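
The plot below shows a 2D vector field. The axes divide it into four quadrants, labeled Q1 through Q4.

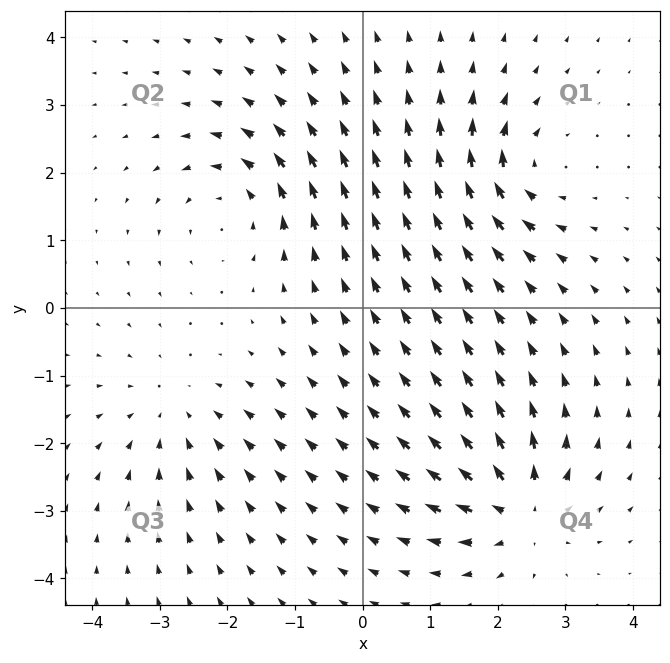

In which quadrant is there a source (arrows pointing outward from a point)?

The source sits at approximately (2.3, -3.0), which lies in quadrant Q4. The divergence there is about +6, positive as expected for a source.

Q4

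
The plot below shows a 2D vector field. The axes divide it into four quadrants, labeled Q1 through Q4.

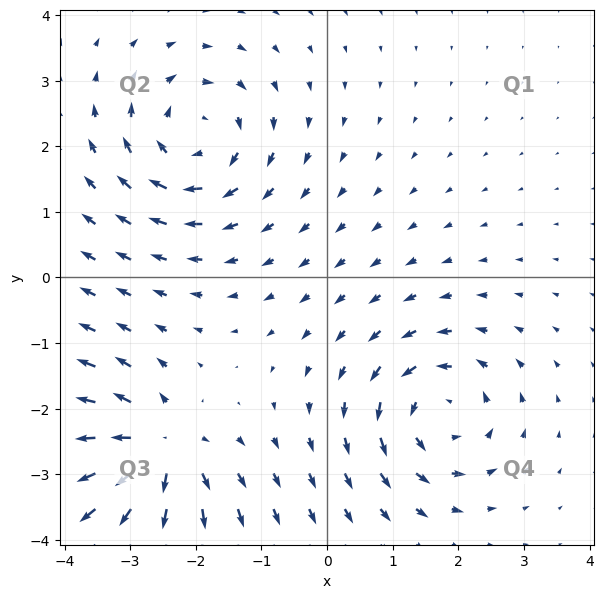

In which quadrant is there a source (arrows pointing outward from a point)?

Q3

The source sits at approximately (-2.6, -2.6), which lies in quadrant Q3. The divergence there is about +7, positive as expected for a source.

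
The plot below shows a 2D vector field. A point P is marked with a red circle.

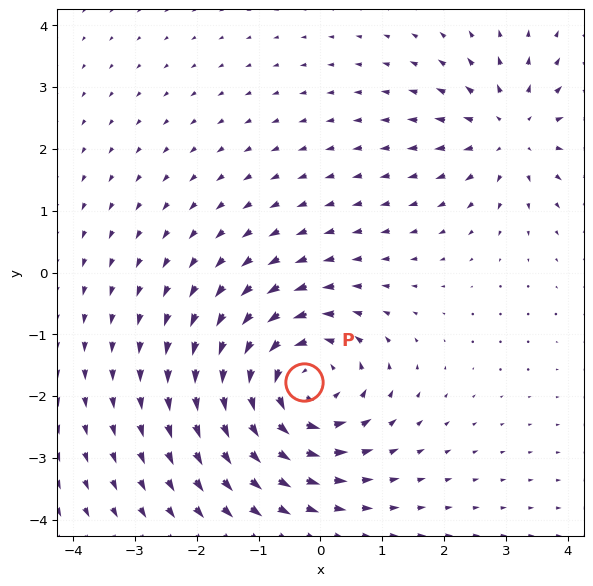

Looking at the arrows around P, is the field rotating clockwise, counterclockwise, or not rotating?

Near P at (-0.3, -1.8) the arrows circulate counterclockwise. The curl (z-component) there is about +4; positive curl means counterclockwise rotation.

counterclockwise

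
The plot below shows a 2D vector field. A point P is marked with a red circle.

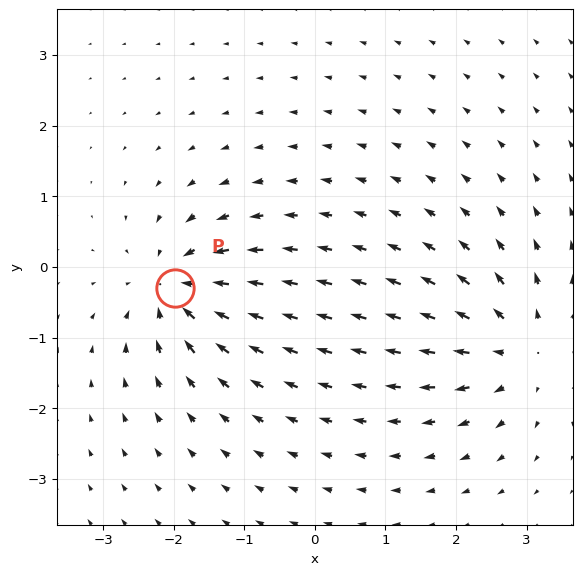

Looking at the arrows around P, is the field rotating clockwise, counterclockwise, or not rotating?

Near P at (-2.0, -0.3) the arrows show no circulation. The curl there is ≈0.

not rotating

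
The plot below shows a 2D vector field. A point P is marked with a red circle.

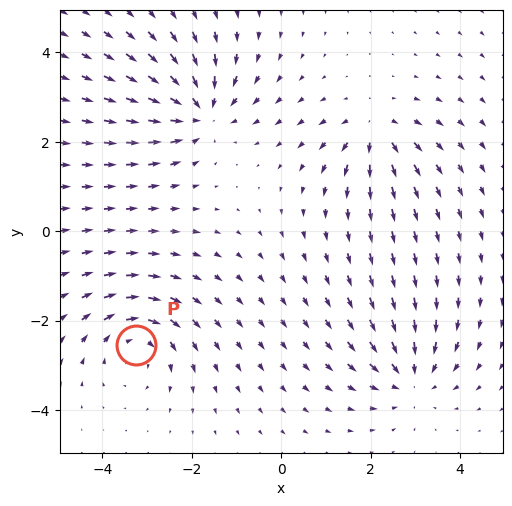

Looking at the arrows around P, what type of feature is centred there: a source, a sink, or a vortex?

At P (-3.3, -2.6) the arrows circulate clockwise. Divergence ≈0, curl about -4 — near-zero divergence with nonzero curl is a vortex.

vortex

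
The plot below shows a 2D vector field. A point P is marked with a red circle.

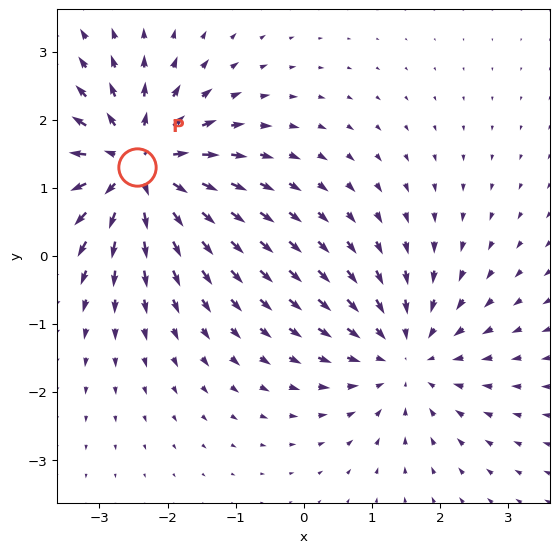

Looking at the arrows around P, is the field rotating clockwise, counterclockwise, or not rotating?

not rotating

Near P at (-2.5, 1.3) the arrows show no circulation. The curl there is ≈0.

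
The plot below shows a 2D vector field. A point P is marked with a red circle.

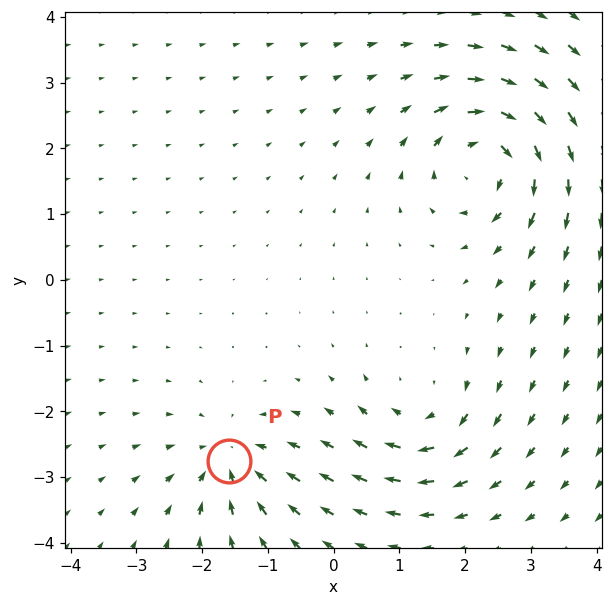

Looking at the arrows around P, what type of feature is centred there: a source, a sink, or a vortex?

At P (-1.6, -2.7) the arrows converge inward. Divergence about -4, curl ≈0 — negative divergence with near-zero curl is a sink.

sink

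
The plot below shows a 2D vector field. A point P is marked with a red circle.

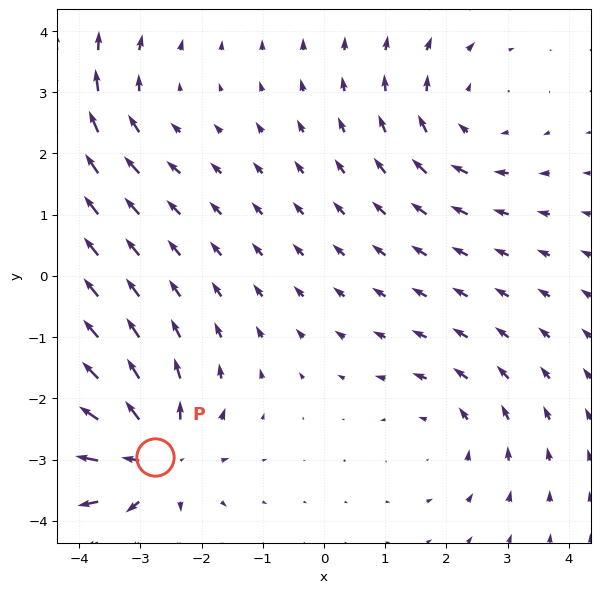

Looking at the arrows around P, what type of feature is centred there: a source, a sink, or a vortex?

At P (-2.8, -3.0) the arrows spread outward. Divergence about +6, curl ≈0 — positive divergence with near-zero curl is a source.

source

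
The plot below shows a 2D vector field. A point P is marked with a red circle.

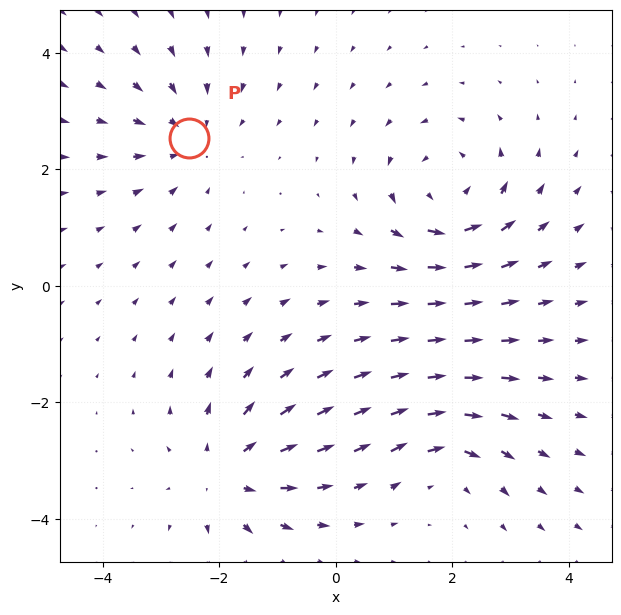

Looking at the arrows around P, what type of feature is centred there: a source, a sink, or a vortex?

At P (-2.5, 2.5) the arrows converge inward. Divergence about -4, curl ≈0 — negative divergence with near-zero curl is a sink.

sink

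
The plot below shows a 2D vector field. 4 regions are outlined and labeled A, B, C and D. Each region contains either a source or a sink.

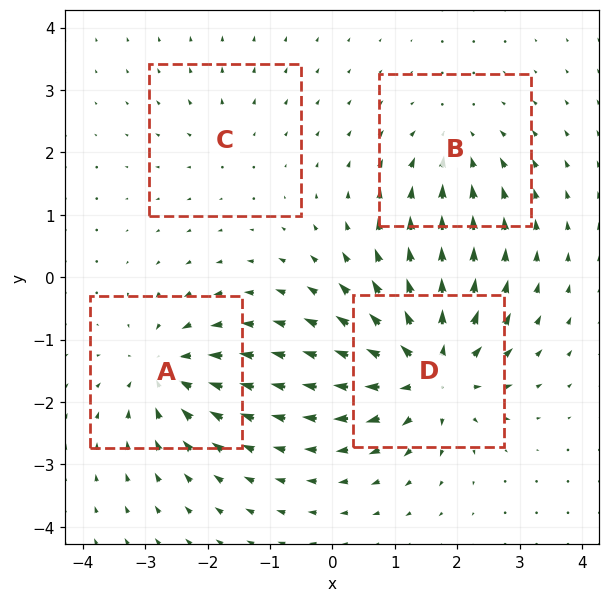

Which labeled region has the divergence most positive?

D

Divergence at each region's feature centre — A: about -6, B: about -4, C: about +2, D: about +9. Region D is most positive.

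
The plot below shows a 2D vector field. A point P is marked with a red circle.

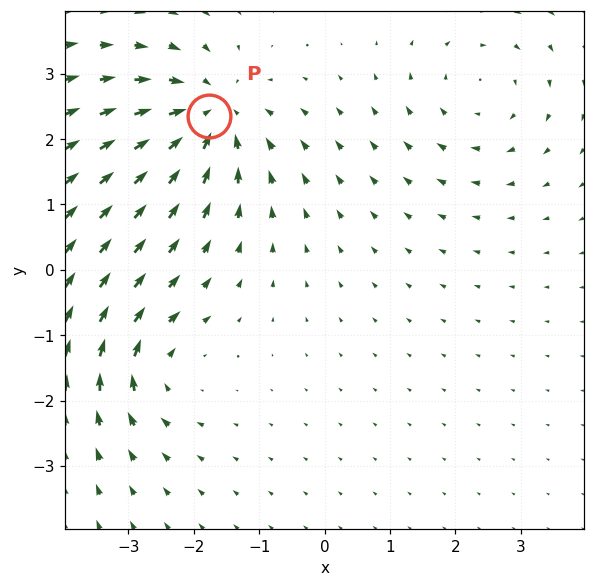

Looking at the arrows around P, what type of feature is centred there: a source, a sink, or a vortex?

sink

At P (-1.8, 2.3) the arrows converge inward. Divergence about -5, curl ≈0 — negative divergence with near-zero curl is a sink.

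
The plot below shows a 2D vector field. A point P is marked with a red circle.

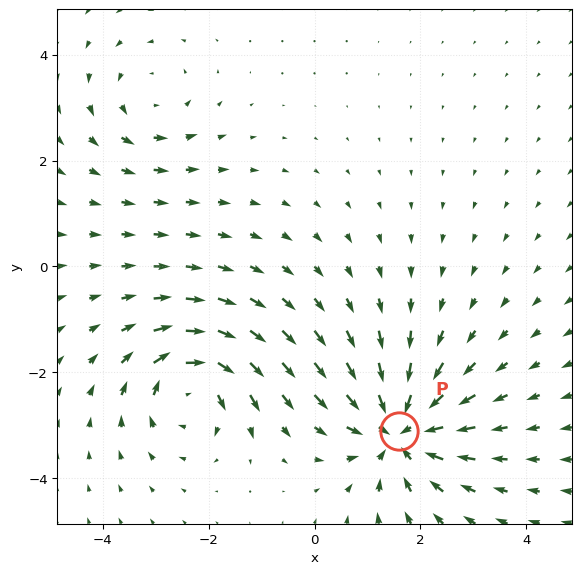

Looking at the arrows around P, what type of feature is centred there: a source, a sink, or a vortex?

sink

At P (1.6, -3.1) the arrows converge inward. Divergence about -6, curl ≈0 — negative divergence with near-zero curl is a sink.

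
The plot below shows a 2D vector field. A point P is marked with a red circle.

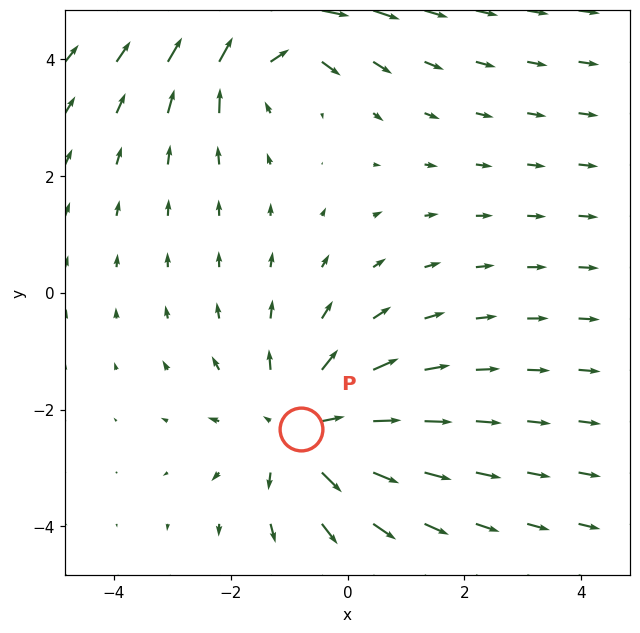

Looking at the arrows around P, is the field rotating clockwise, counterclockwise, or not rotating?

Near P at (-0.8, -2.3) the arrows show no circulation. The curl there is ≈0.

not rotating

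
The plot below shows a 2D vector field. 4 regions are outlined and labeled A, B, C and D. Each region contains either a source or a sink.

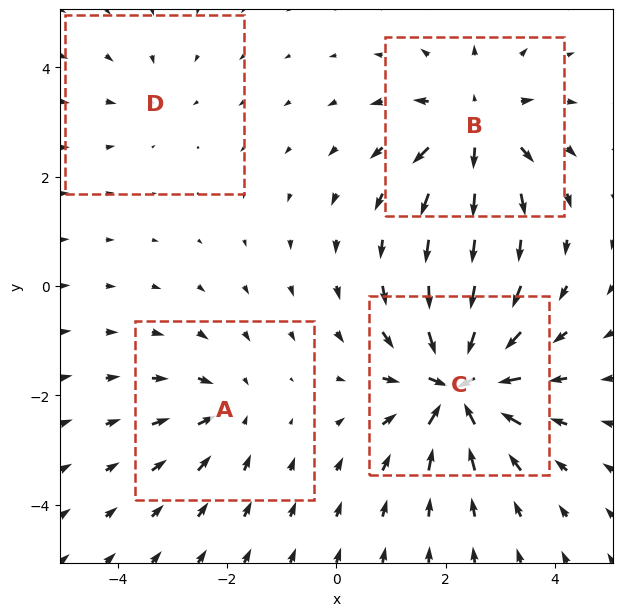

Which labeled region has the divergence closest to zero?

D

Divergence at each region's feature centre — A: about -4, B: about +6, C: about -9, D: about -2. Region D is closest to zero.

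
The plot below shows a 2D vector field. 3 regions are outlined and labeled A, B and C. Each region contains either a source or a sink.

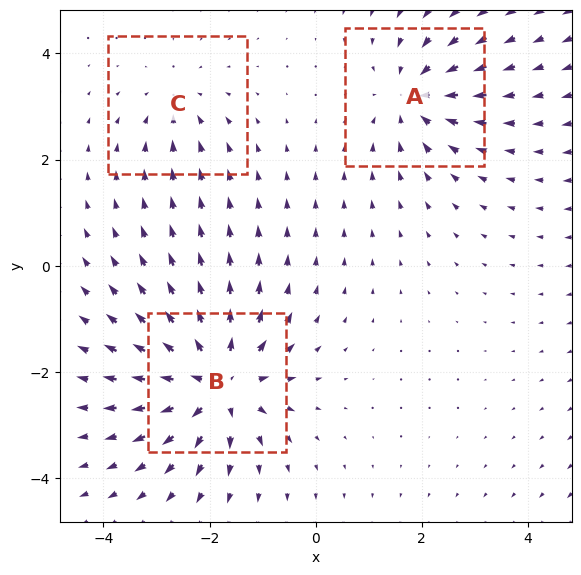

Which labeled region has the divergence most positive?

Divergence at each region's feature centre — A: about -4, B: about +5, C: about -2. Region B is most positive.

B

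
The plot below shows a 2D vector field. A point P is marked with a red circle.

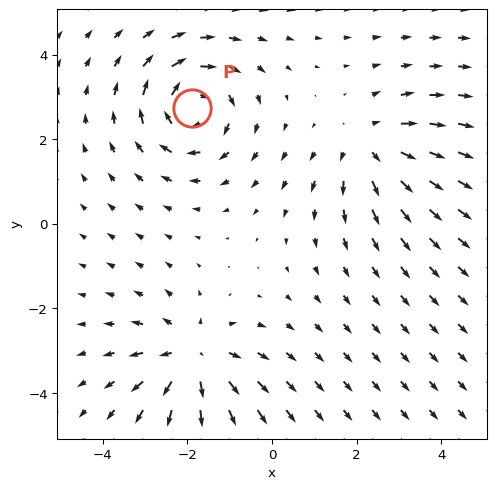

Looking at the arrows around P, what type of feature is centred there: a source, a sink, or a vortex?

At P (-1.9, 2.7) the arrows circulate clockwise. Divergence ≈0, curl about -4 — near-zero divergence with nonzero curl is a vortex.

vortex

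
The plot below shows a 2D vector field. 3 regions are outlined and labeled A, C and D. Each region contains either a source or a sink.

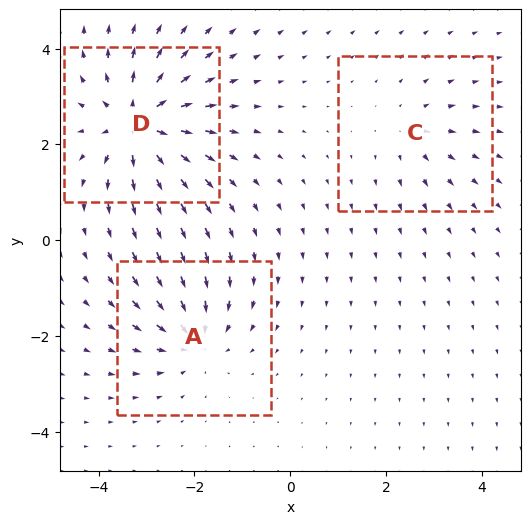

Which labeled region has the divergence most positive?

Divergence at each region's feature centre — A: about -4, C: about +2, D: about +6. Region D is most positive.

D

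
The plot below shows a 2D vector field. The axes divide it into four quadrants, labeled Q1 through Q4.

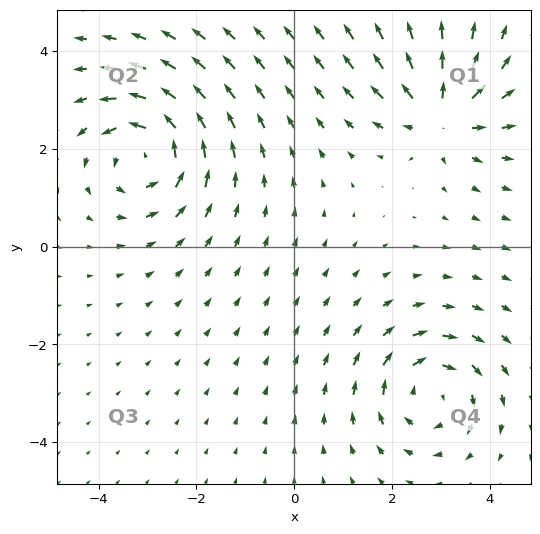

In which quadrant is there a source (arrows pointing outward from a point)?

Q1

The source sits at approximately (3.0, 2.7), which lies in quadrant Q1. The divergence there is about +5, positive as expected for a source.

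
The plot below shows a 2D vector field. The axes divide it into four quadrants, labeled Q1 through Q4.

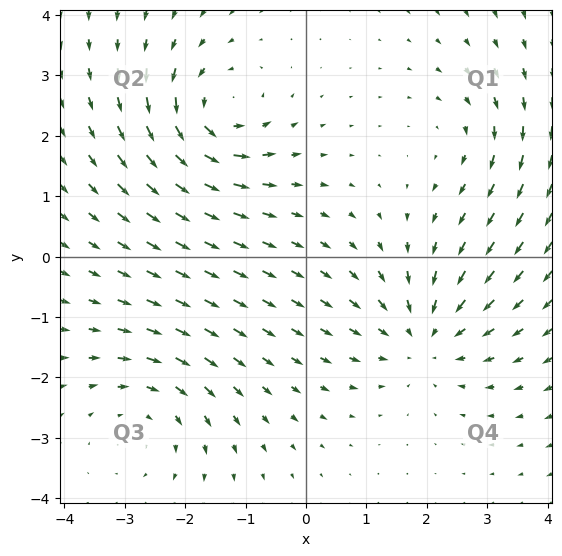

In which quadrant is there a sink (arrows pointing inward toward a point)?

Q4

The sink sits at approximately (2.0, -1.3), which lies in quadrant Q4. The divergence there is about -4, negative as expected for a sink.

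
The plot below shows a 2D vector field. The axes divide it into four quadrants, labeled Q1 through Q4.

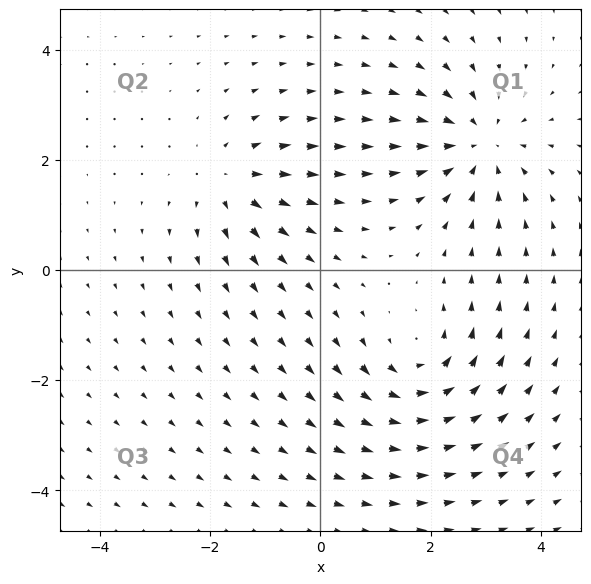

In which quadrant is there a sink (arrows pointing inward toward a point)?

Q1

The sink sits at approximately (2.9, 2.3), which lies in quadrant Q1. The divergence there is about -5, negative as expected for a sink.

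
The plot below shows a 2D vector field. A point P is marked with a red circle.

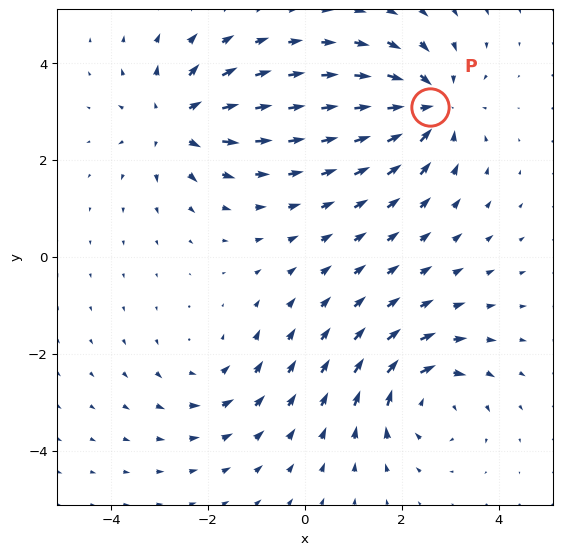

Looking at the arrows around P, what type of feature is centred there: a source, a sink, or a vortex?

At P (2.6, 3.1) the arrows converge inward. Divergence about -5, curl ≈0 — negative divergence with near-zero curl is a sink.

sink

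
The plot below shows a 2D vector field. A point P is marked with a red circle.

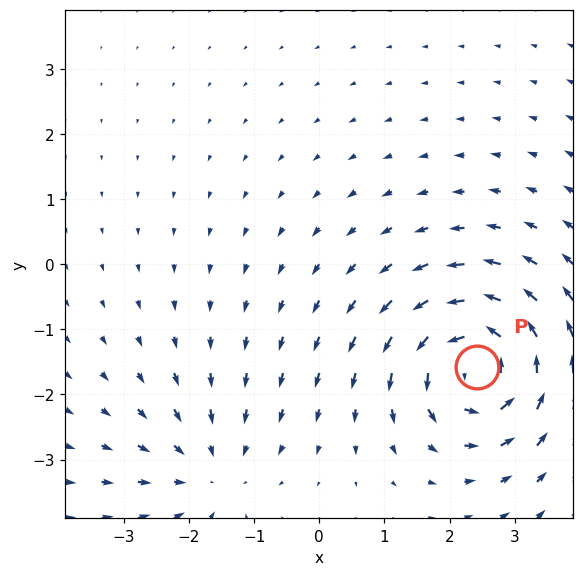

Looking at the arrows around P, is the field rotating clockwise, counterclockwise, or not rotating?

counterclockwise

Near P at (2.4, -1.6) the arrows circulate counterclockwise. The curl (z-component) there is about +7; positive curl means counterclockwise rotation.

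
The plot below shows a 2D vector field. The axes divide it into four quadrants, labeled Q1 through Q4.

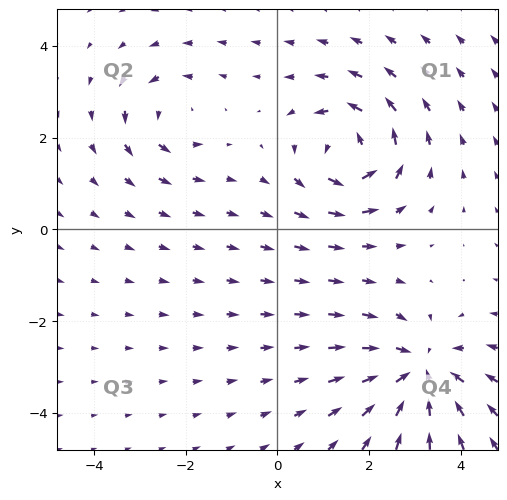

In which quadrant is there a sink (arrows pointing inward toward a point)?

Q4

The sink sits at approximately (3.1, -3.1), which lies in quadrant Q4. The divergence there is about -5, negative as expected for a sink.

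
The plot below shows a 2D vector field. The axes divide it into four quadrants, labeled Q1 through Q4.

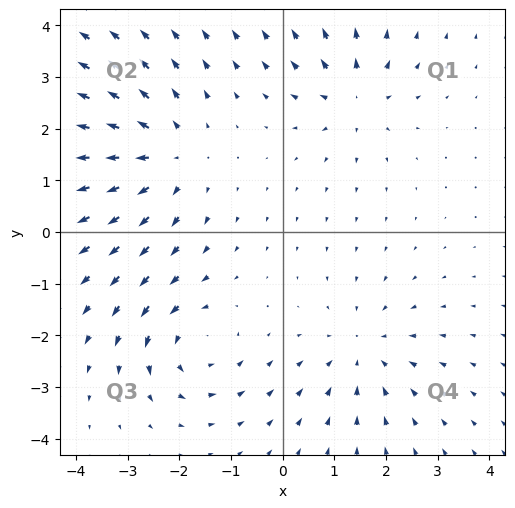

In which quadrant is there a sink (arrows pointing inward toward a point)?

Q4

The sink sits at approximately (1.6, -2.3), which lies in quadrant Q4. The divergence there is about -3, negative as expected for a sink.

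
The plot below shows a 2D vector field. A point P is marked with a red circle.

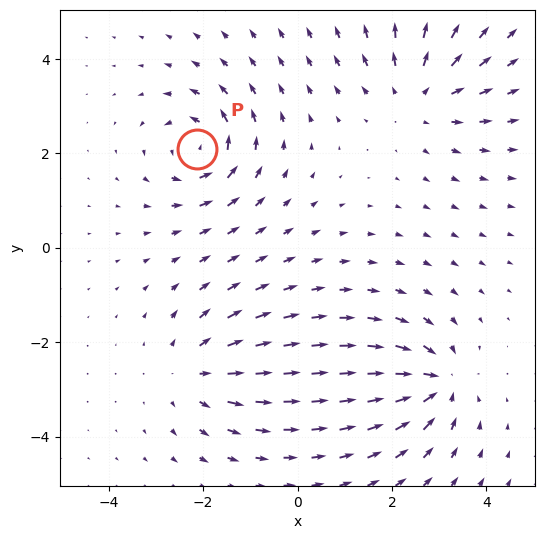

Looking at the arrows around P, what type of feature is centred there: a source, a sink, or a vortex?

At P (-2.1, 2.1) the arrows circulate counterclockwise. Divergence ≈0, curl about +6 — near-zero divergence with nonzero curl is a vortex.

vortex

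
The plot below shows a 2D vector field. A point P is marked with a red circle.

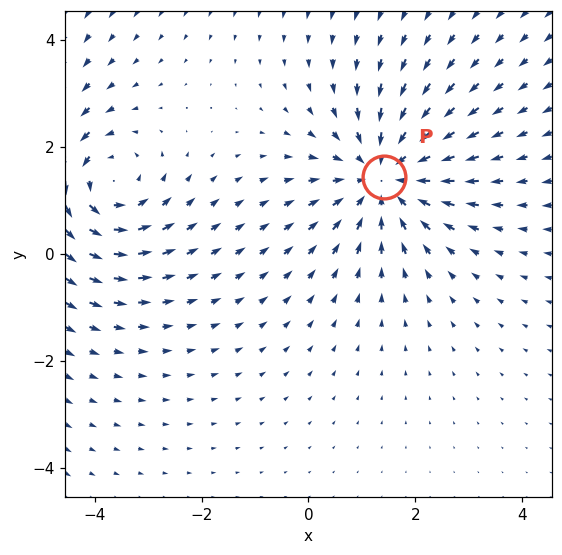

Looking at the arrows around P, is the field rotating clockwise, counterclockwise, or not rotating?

Near P at (1.4, 1.4) the arrows show no circulation. The curl there is ≈0.

not rotating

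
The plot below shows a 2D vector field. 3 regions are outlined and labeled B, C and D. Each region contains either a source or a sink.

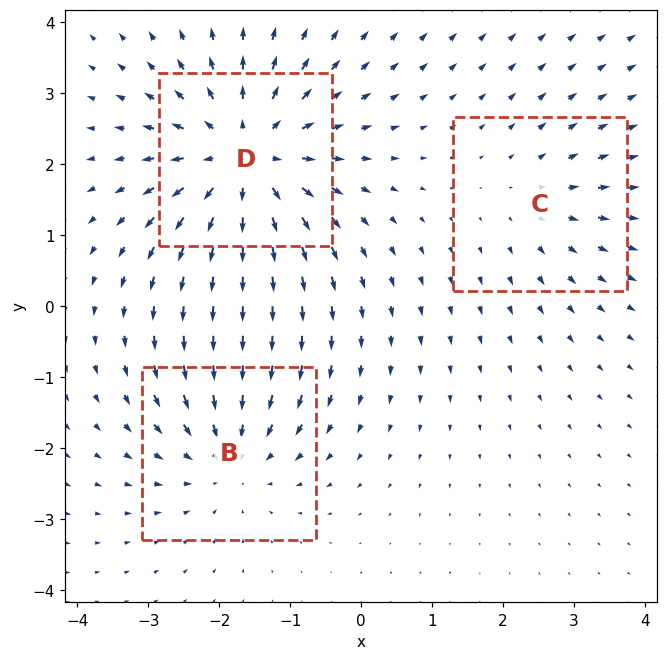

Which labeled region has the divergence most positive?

D

Divergence at each region's feature centre — B: about -3, C: about +2, D: about +5. Region D is most positive.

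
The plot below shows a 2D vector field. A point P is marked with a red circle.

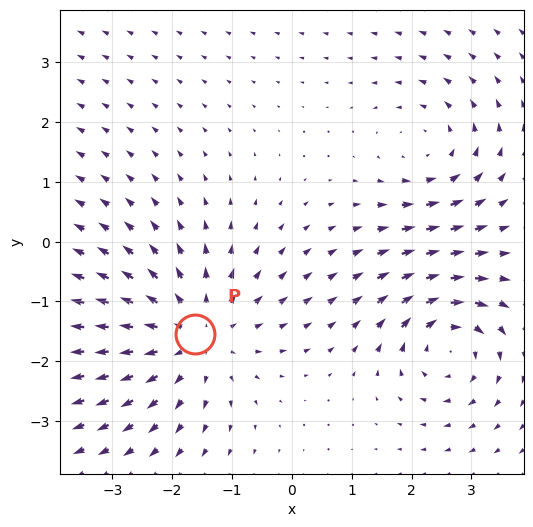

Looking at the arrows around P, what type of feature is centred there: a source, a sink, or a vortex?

At P (-1.6, -1.5) the arrows spread outward. Divergence about +3, curl ≈0 — positive divergence with near-zero curl is a source.

source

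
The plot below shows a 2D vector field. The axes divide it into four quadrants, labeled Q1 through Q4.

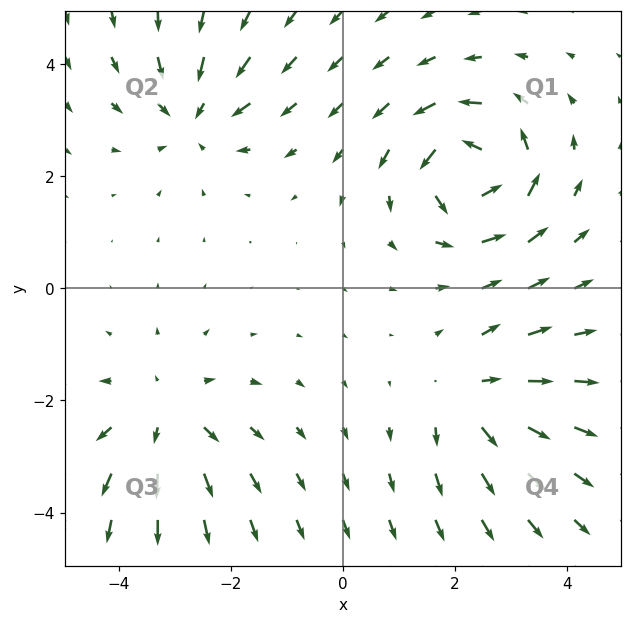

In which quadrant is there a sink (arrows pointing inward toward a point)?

The sink sits at approximately (-2.7, 3.1), which lies in quadrant Q2. The divergence there is about -4, negative as expected for a sink.

Q2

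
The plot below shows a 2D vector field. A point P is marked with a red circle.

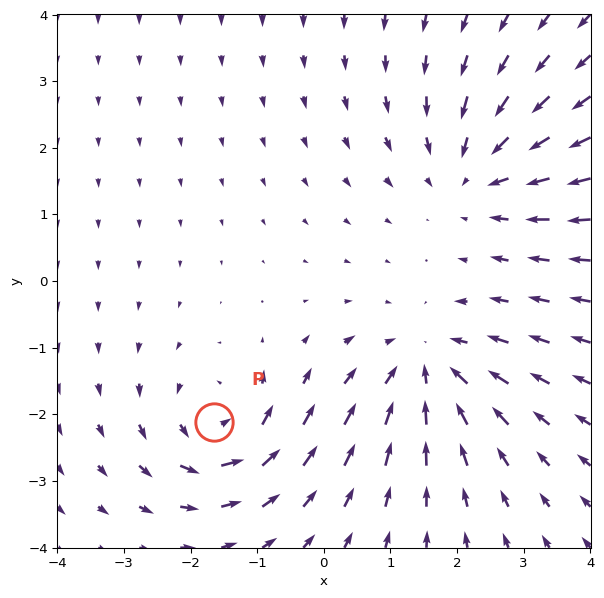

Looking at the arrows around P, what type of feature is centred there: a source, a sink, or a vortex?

vortex

At P (-1.7, -2.1) the arrows circulate counterclockwise. Divergence ≈0, curl about +5 — near-zero divergence with nonzero curl is a vortex.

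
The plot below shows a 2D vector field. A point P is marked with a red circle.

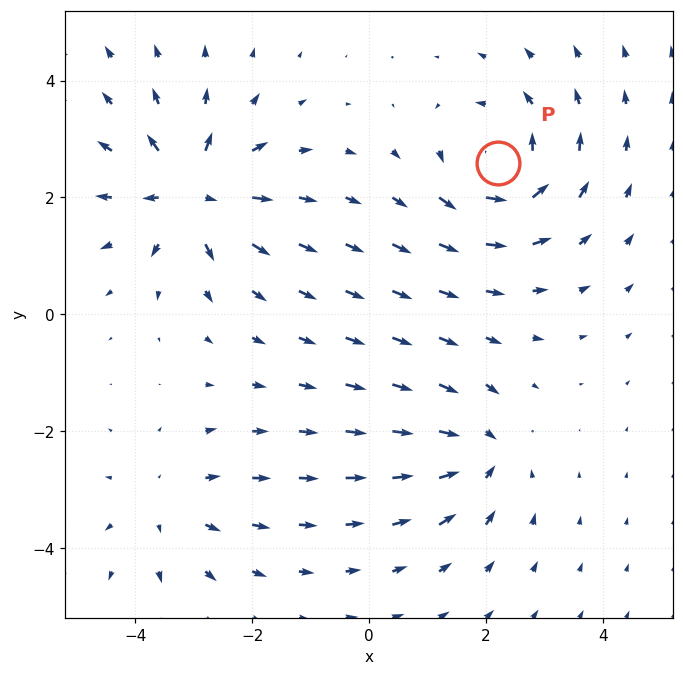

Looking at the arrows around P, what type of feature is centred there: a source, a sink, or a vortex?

At P (2.2, 2.6) the arrows circulate counterclockwise. Divergence ≈0, curl about +5 — near-zero divergence with nonzero curl is a vortex.

vortex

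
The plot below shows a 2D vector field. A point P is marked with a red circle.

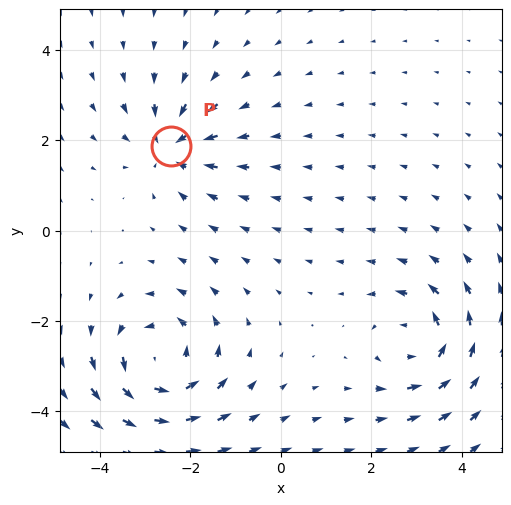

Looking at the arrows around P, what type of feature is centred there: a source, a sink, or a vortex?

sink

At P (-2.4, 1.9) the arrows converge inward. Divergence about -4, curl ≈0 — negative divergence with near-zero curl is a sink.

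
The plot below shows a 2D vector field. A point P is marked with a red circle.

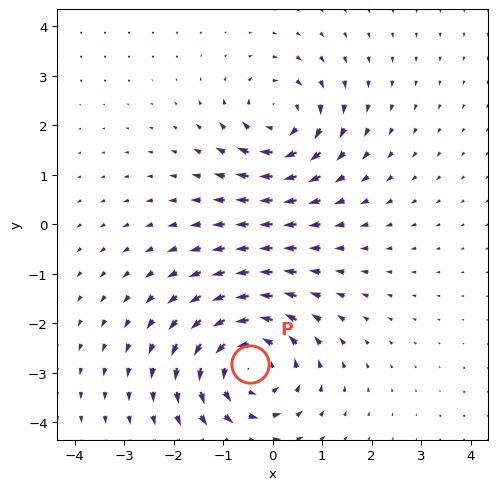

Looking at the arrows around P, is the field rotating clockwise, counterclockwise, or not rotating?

Near P at (-0.4, -2.8) the arrows circulate counterclockwise. The curl (z-component) there is about +4; positive curl means counterclockwise rotation.

counterclockwise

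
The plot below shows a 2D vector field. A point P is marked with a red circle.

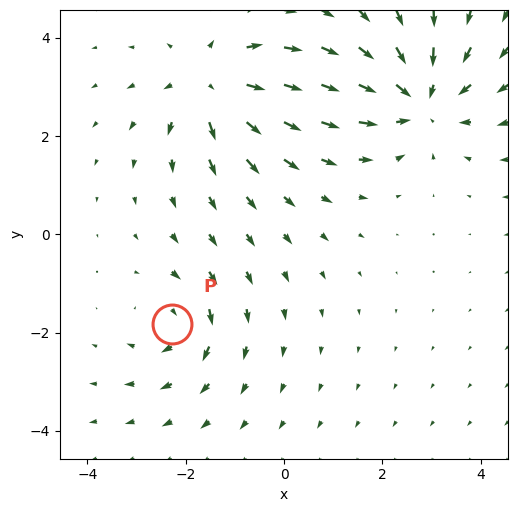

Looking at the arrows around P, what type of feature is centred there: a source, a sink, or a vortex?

At P (-2.3, -1.8) the arrows circulate clockwise. Divergence ≈0, curl about -3 — near-zero divergence with nonzero curl is a vortex.

vortex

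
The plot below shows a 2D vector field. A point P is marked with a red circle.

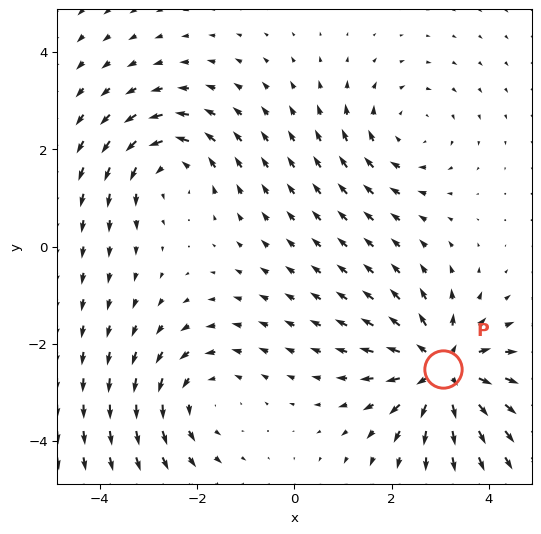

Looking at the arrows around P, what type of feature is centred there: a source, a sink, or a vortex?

source

At P (3.1, -2.5) the arrows spread outward. Divergence about +5, curl ≈0 — positive divergence with near-zero curl is a source.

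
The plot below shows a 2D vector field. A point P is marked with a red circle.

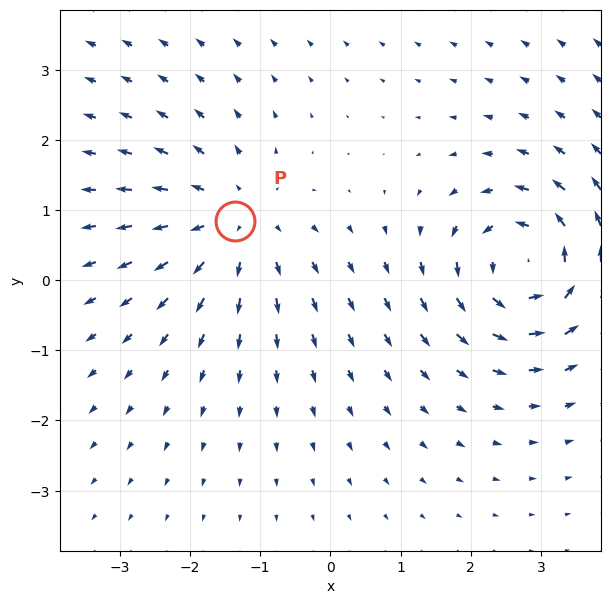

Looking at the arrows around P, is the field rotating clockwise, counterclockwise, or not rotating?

Near P at (-1.4, 0.8) the arrows show no circulation. The curl there is ≈0.

not rotating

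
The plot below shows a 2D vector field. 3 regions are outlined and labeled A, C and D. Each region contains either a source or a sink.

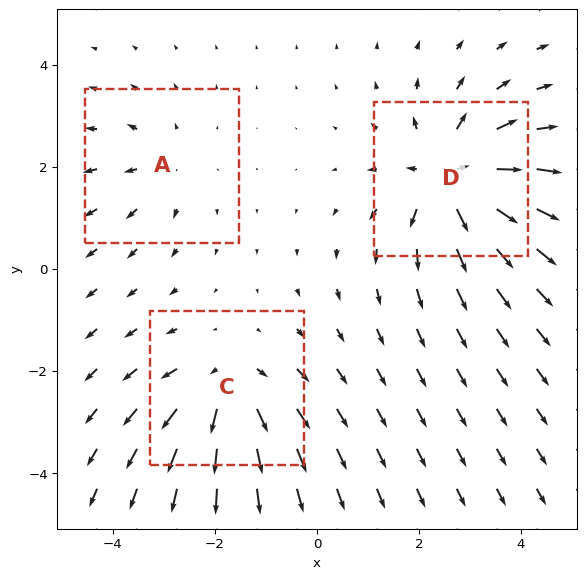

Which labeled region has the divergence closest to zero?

Divergence at each region's feature centre — A: about +2, C: about +4, D: about +5. Region A is closest to zero.

A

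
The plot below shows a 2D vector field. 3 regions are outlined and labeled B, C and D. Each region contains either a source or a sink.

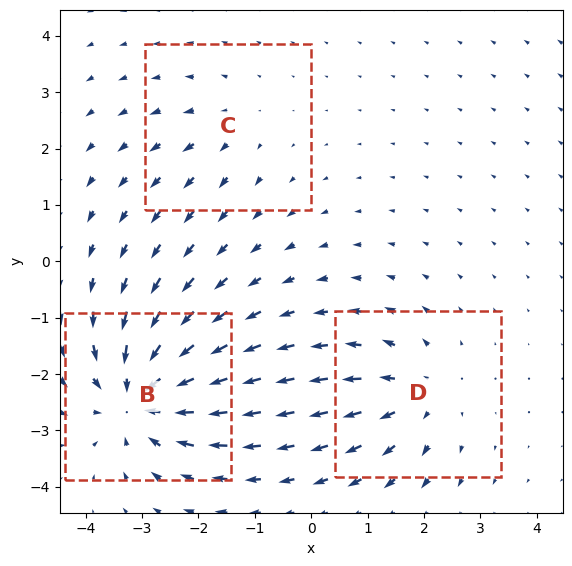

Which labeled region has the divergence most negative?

B

Divergence at each region's feature centre — B: about -5, C: about +2, D: about +3. Region B is most negative.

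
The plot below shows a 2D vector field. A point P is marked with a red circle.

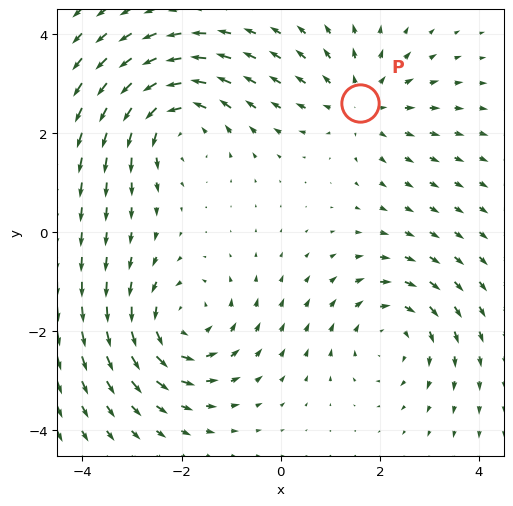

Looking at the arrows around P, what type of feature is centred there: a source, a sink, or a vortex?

At P (1.6, 2.6) the arrows spread outward. Divergence about +2, curl ≈0 — positive divergence with near-zero curl is a source.

source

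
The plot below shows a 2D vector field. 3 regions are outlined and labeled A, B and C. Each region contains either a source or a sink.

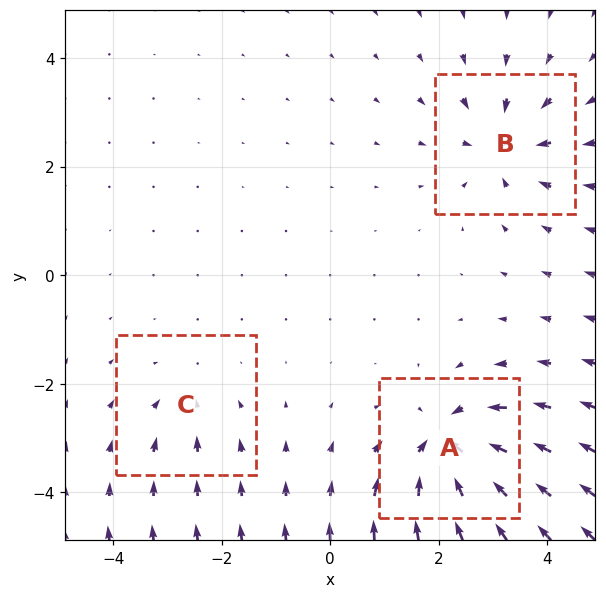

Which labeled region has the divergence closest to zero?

Divergence at each region's feature centre — A: about -6, B: about -4, C: about -2. Region C is closest to zero.

C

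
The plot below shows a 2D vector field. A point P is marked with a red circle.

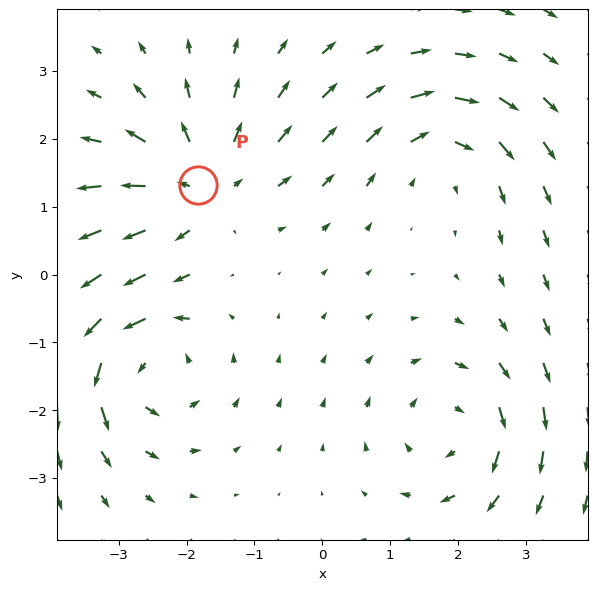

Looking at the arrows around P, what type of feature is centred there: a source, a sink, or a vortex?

source

At P (-1.8, 1.3) the arrows spread outward. Divergence about +4, curl ≈0 — positive divergence with near-zero curl is a source.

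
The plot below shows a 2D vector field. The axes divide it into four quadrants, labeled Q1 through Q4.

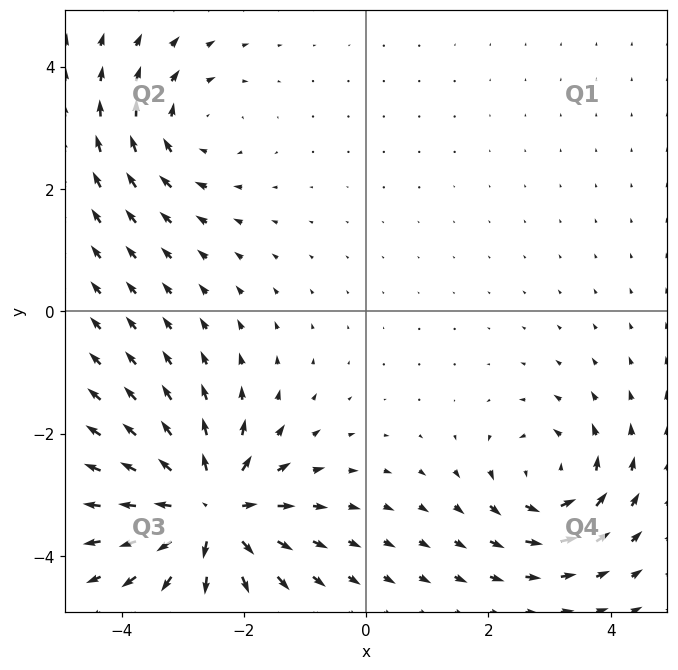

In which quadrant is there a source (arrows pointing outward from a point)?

Q3

The source sits at approximately (-2.6, -3.3), which lies in quadrant Q3. The divergence there is about +6, positive as expected for a source.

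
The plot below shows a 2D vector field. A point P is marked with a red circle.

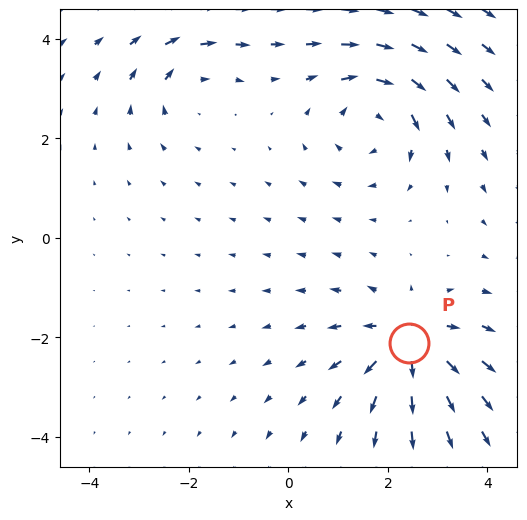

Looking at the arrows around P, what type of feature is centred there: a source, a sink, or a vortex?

At P (2.4, -2.1) the arrows spread outward. Divergence about +5, curl ≈0 — positive divergence with near-zero curl is a source.

source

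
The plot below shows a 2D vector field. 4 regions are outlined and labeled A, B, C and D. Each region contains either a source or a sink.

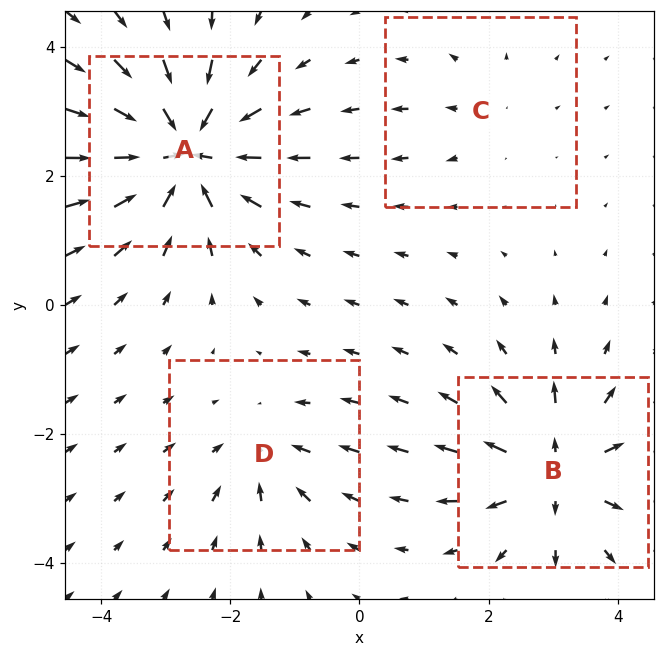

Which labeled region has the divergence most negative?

Divergence at each region's feature centre — A: about -8, B: about +6, C: about +2, D: about -3. Region A is most negative.

A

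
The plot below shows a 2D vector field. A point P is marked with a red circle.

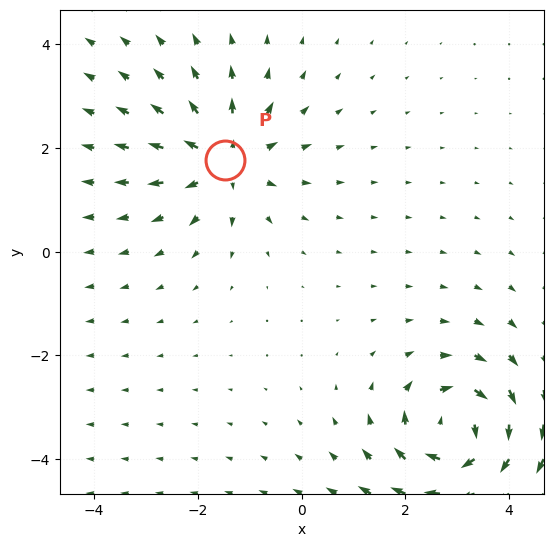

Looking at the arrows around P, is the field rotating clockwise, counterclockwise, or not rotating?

Near P at (-1.5, 1.8) the arrows show no circulation. The curl there is ≈0.

not rotating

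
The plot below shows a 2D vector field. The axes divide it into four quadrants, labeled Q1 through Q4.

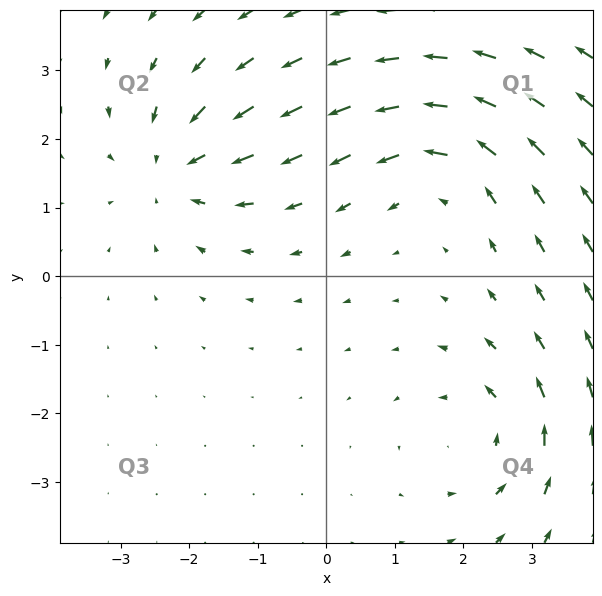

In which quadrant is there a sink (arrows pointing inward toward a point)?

The sink sits at approximately (-2.2, 1.6), which lies in quadrant Q2. The divergence there is about -4, negative as expected for a sink.

Q2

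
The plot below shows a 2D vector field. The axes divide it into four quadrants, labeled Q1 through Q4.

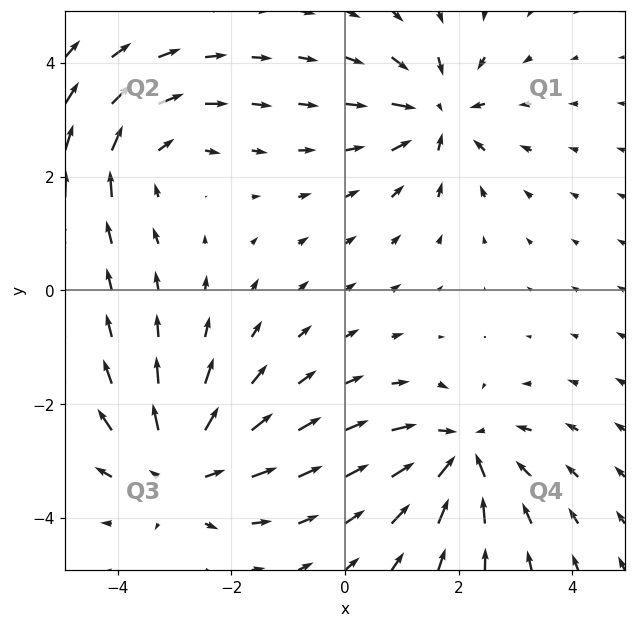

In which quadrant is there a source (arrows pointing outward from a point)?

Q3

The source sits at approximately (-2.9, -3.2), which lies in quadrant Q3. The divergence there is about +3, positive as expected for a source.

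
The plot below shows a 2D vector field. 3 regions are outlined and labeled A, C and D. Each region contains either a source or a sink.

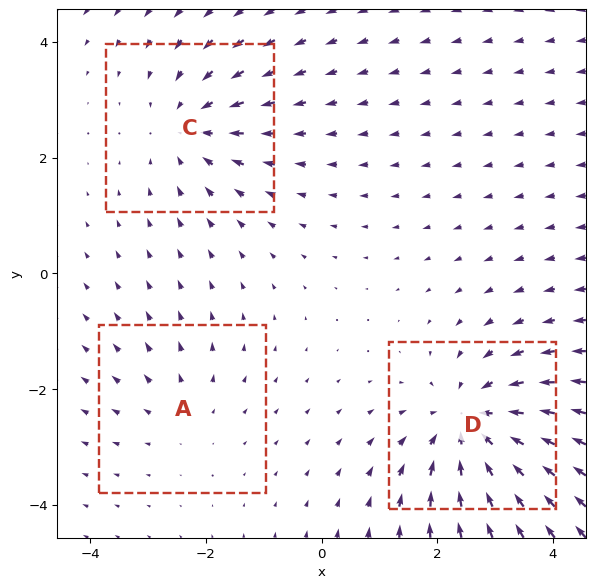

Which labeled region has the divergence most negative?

Divergence at each region's feature centre — A: about +2, C: about -3, D: about -4. Region D is most negative.

D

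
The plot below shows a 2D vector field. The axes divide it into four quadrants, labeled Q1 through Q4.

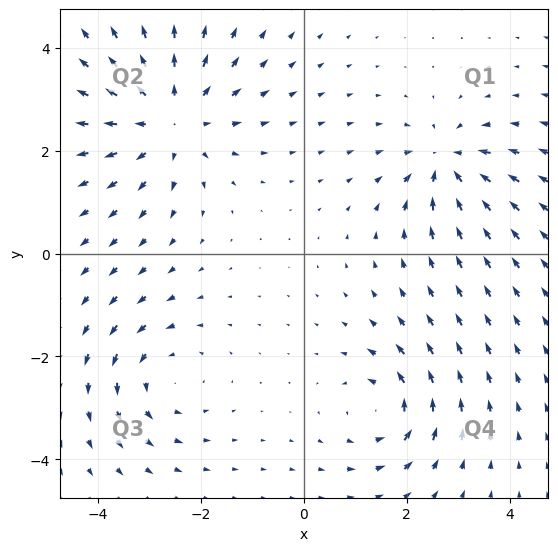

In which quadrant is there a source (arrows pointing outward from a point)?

The source sits at approximately (-2.6, 2.6), which lies in quadrant Q2. The divergence there is about +4, positive as expected for a source.

Q2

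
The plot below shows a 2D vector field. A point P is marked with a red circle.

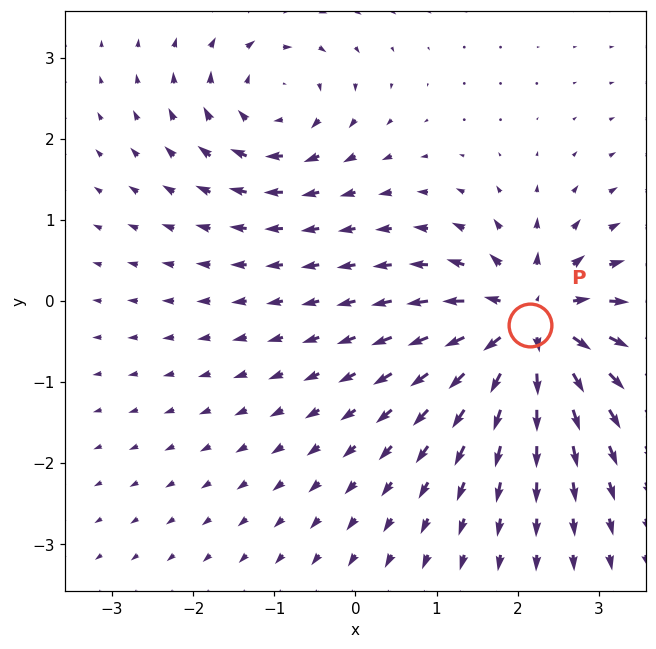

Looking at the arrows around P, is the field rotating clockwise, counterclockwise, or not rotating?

Near P at (2.2, -0.3) the arrows show no circulation. The curl there is ≈0.

not rotating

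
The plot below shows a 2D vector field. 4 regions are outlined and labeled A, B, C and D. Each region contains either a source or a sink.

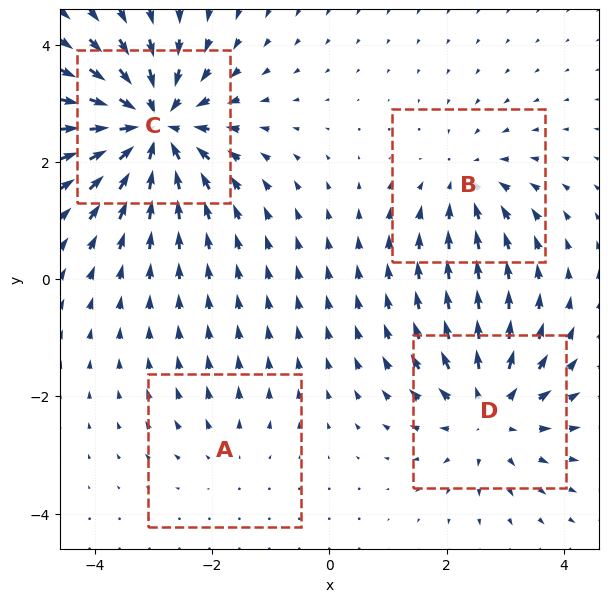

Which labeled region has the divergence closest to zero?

Divergence at each region's feature centre — A: about +2, B: about -4, C: about -8, D: about +5. Region A is closest to zero.

A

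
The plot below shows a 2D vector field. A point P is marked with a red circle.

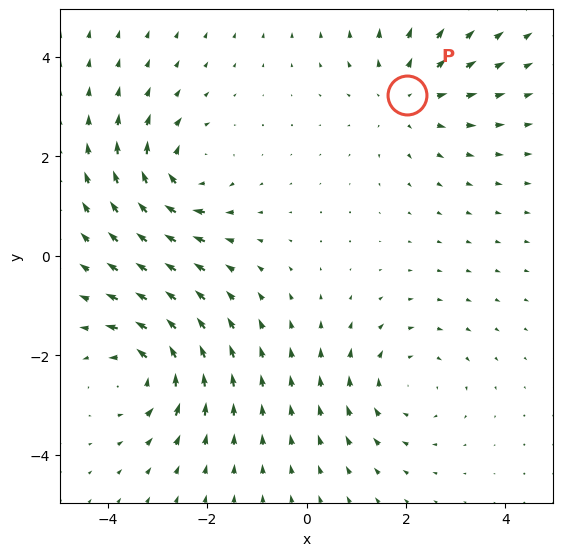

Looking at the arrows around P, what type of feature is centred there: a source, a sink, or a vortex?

At P (2.0, 3.2) the arrows spread outward. Divergence about +3, curl ≈0 — positive divergence with near-zero curl is a source.

source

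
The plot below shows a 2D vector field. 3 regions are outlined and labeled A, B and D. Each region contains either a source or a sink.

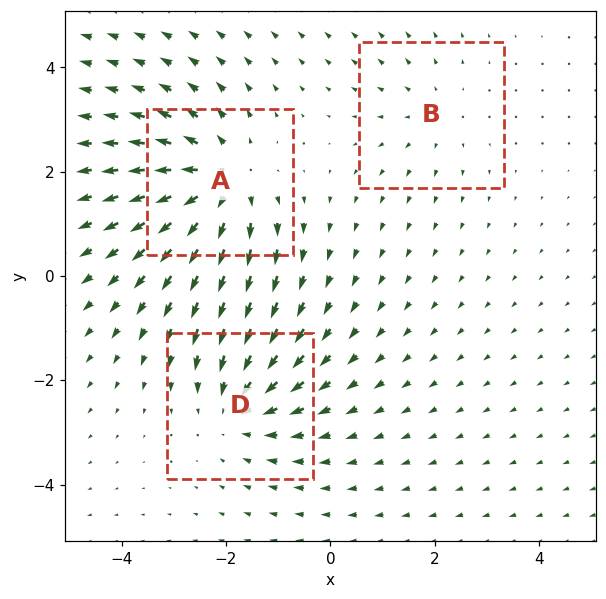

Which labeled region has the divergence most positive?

A

Divergence at each region's feature centre — A: about +4, B: about +2, D: about -3. Region A is most positive.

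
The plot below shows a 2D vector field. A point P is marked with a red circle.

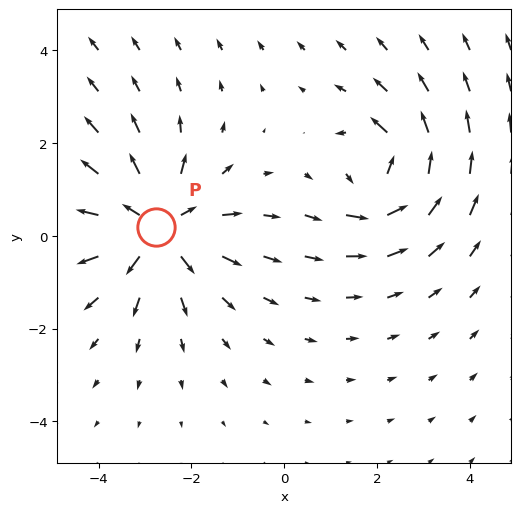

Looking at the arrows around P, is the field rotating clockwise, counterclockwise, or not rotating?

Near P at (-2.8, 0.2) the arrows show no circulation. The curl there is ≈0.

not rotating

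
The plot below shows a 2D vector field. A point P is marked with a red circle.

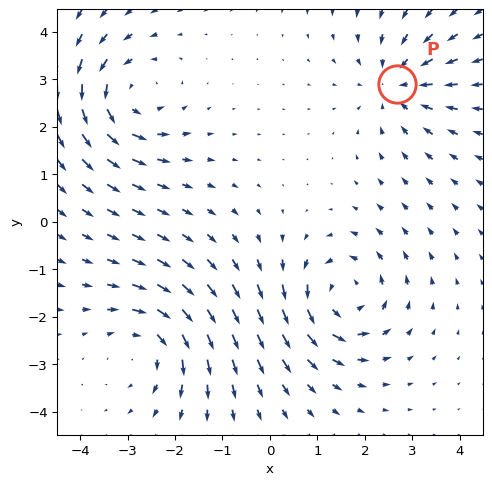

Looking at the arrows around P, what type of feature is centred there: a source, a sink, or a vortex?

sink

At P (2.7, 2.9) the arrows converge inward. Divergence about -4, curl ≈0 — negative divergence with near-zero curl is a sink.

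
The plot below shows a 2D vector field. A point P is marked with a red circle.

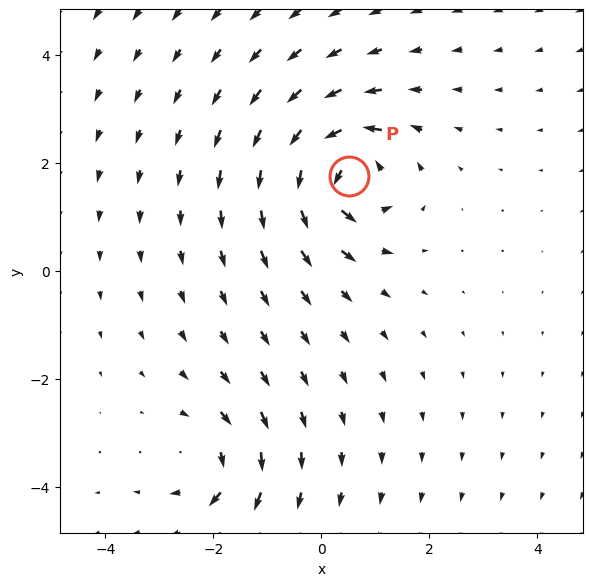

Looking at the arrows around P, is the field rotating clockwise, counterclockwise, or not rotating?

counterclockwise

Near P at (0.5, 1.8) the arrows circulate counterclockwise. The curl (z-component) there is about +5; positive curl means counterclockwise rotation.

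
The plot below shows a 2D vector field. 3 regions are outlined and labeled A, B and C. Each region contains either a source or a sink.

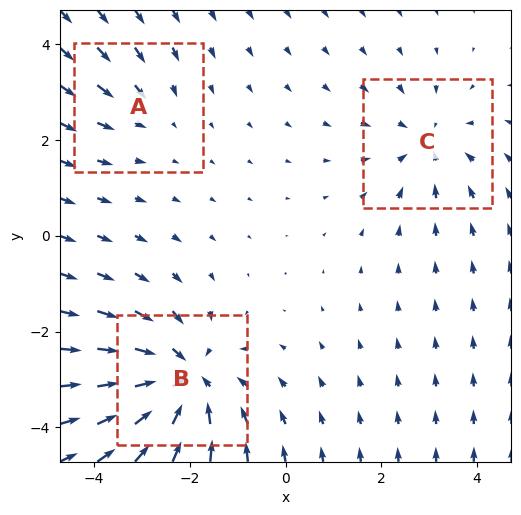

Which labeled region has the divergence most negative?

B

Divergence at each region's feature centre — A: about -2, B: about -5, C: about -3. Region B is most negative.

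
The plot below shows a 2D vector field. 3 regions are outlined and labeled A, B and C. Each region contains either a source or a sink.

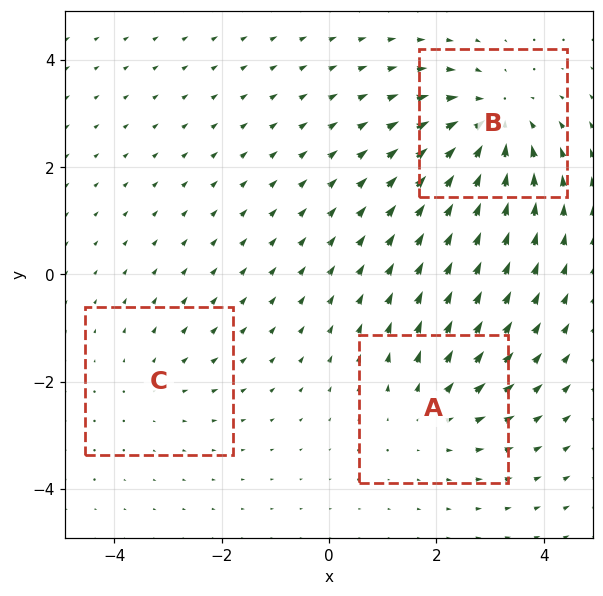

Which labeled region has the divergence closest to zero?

C

Divergence at each region's feature centre — A: about +3, B: about -4, C: about +2. Region C is closest to zero.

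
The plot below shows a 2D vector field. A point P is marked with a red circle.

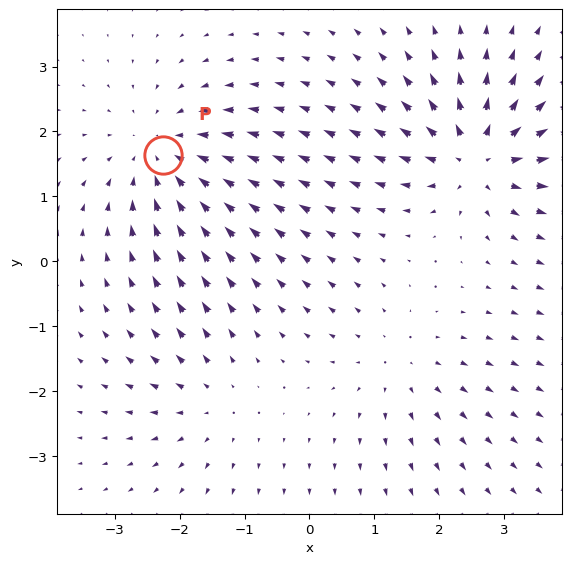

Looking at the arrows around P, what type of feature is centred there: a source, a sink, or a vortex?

sink

At P (-2.3, 1.6) the arrows converge inward. Divergence about -4, curl ≈0 — negative divergence with near-zero curl is a sink.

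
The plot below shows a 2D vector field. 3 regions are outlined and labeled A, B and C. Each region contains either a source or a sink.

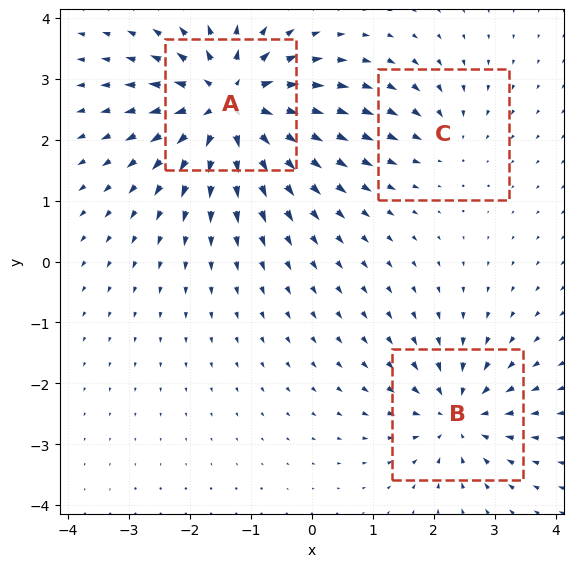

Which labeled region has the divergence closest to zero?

Divergence at each region's feature centre — A: about +6, B: about -4, C: about -2. Region C is closest to zero.

C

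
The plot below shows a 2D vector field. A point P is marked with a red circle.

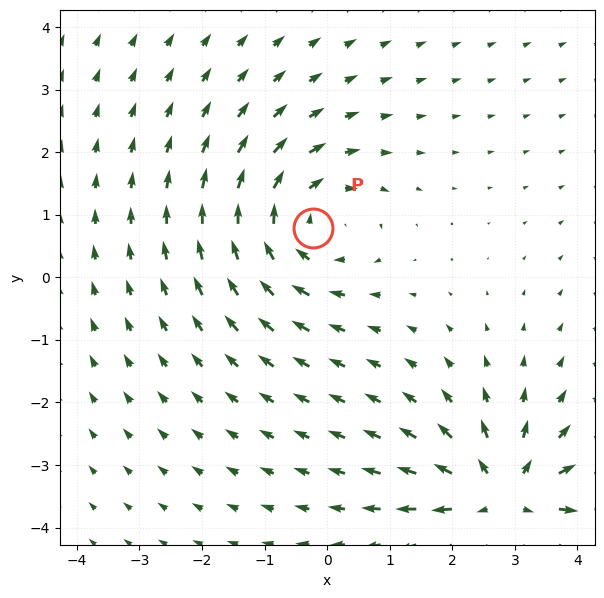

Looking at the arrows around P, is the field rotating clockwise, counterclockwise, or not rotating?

clockwise

Near P at (-0.2, 0.8) the arrows circulate clockwise. The curl (z-component) there is about -4; negative curl means clockwise rotation.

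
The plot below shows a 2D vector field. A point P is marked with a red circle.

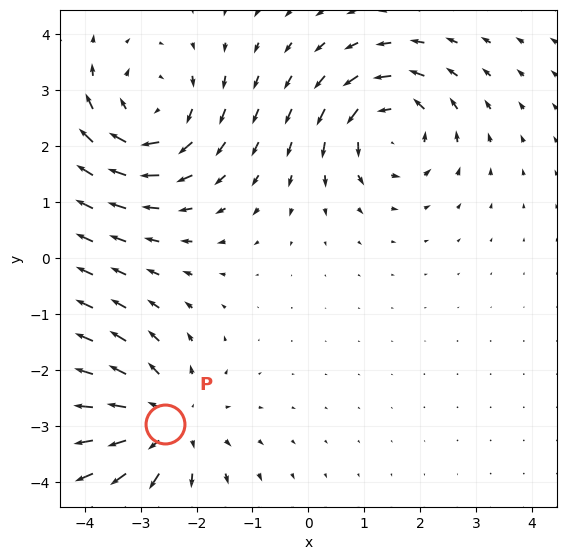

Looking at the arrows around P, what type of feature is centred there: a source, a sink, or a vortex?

source

At P (-2.6, -3.0) the arrows spread outward. Divergence about +4, curl ≈0 — positive divergence with near-zero curl is a source.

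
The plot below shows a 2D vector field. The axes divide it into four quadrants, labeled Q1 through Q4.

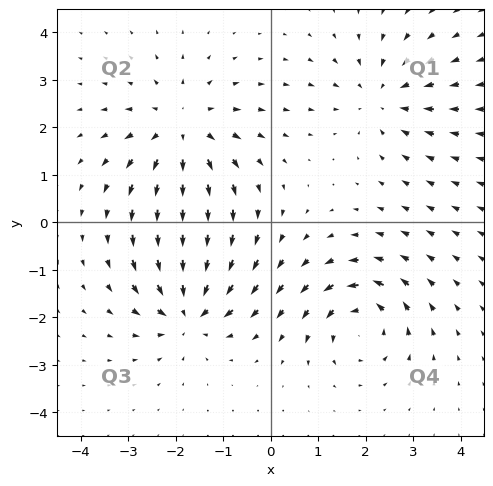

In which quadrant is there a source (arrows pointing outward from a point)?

Q2

The source sits at approximately (-1.9, 2.0), which lies in quadrant Q2. The divergence there is about +4, positive as expected for a source.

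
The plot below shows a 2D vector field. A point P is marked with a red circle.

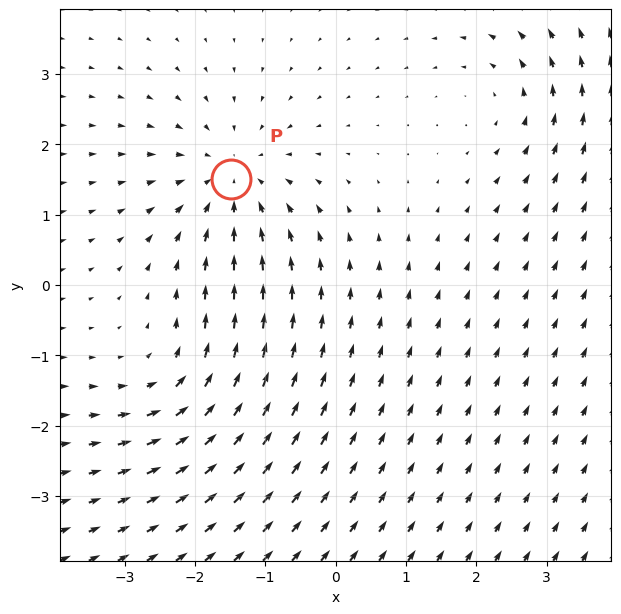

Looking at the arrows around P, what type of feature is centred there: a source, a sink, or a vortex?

At P (-1.5, 1.5) the arrows converge inward. Divergence about -3, curl ≈0 — negative divergence with near-zero curl is a sink.

sink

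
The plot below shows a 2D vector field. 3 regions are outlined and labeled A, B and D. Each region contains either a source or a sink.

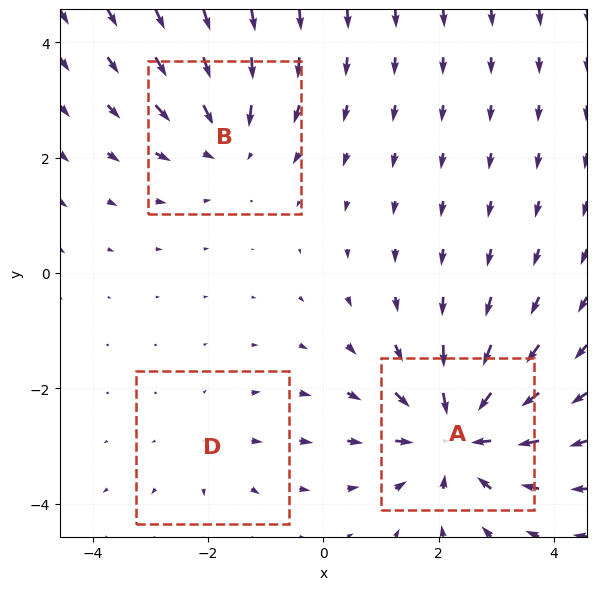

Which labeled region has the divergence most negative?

Divergence at each region's feature centre — A: about -5, B: about -3, D: about +2. Region A is most negative.

A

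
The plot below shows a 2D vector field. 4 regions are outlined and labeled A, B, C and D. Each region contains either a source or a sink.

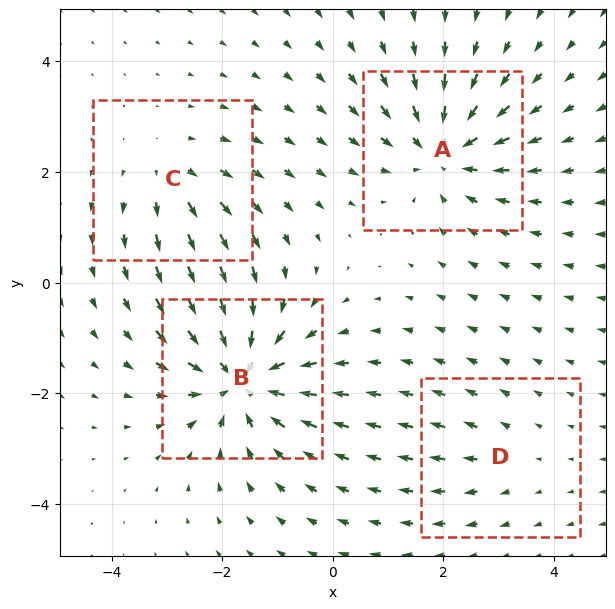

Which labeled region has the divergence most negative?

Divergence at each region's feature centre — A: about -5, B: about -6, C: about +3, D: about +2. Region B is most negative.

B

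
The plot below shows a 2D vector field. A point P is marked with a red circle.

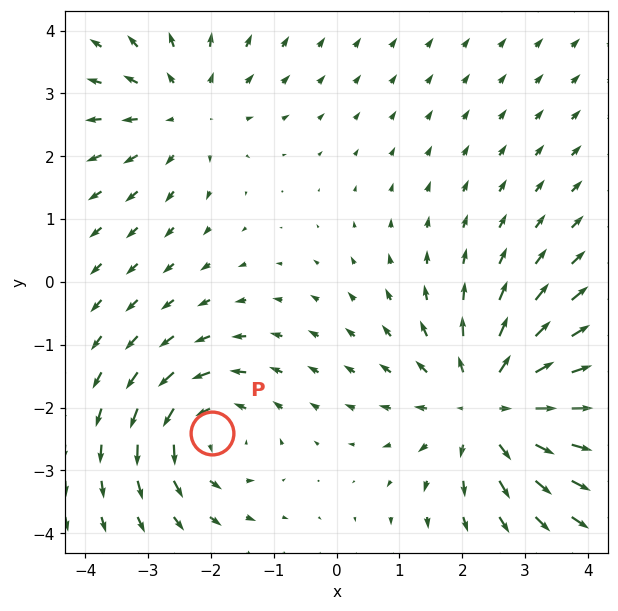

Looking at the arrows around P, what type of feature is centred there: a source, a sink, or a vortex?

At P (-2.0, -2.4) the arrows circulate counterclockwise. Divergence ≈0, curl about +3 — near-zero divergence with nonzero curl is a vortex.

vortex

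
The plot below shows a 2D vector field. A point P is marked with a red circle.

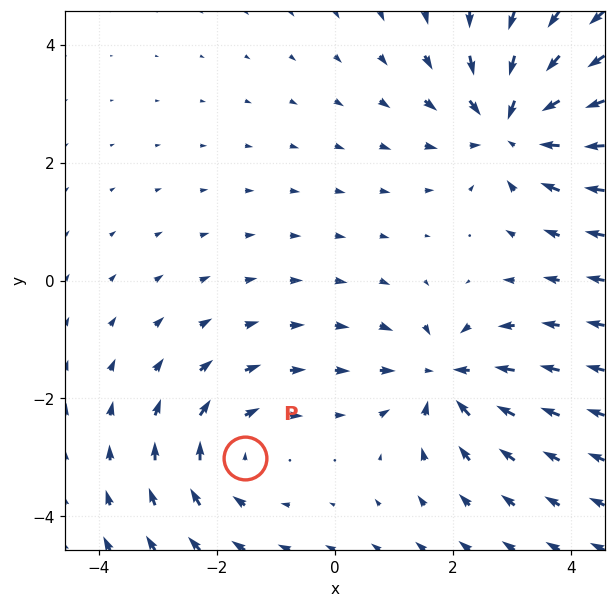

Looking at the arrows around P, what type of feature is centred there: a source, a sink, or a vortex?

vortex

At P (-1.5, -3.0) the arrows circulate clockwise. Divergence ≈0, curl about -3 — near-zero divergence with nonzero curl is a vortex.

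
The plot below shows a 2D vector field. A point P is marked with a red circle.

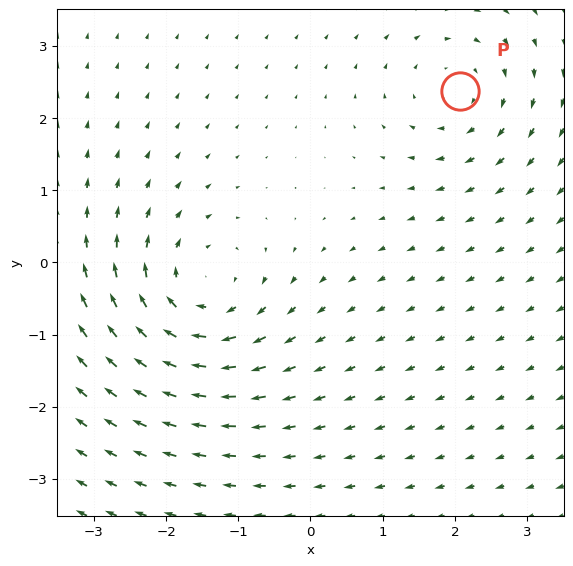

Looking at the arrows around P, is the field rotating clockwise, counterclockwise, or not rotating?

clockwise

Near P at (2.1, 2.4) the arrows circulate clockwise. The curl (z-component) there is about -3; negative curl means clockwise rotation.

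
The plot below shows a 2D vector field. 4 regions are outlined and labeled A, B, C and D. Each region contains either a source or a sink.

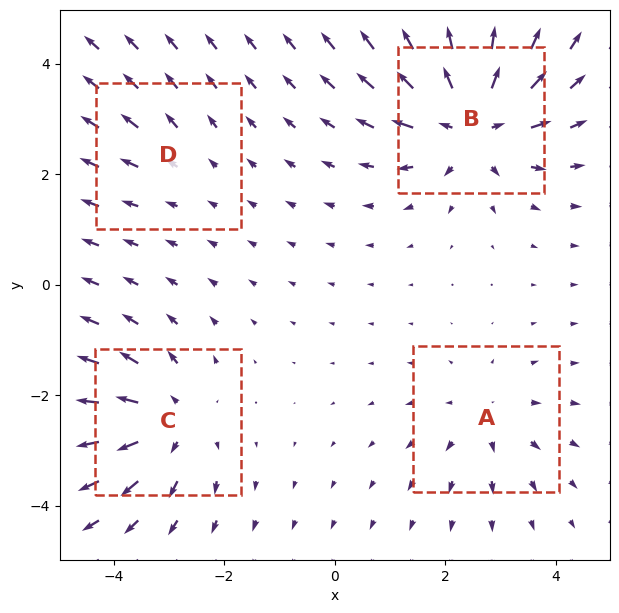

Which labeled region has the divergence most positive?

Divergence at each region's feature centre — A: about +3, B: about +8, C: about +5, D: about +2. Region B is most positive.

B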